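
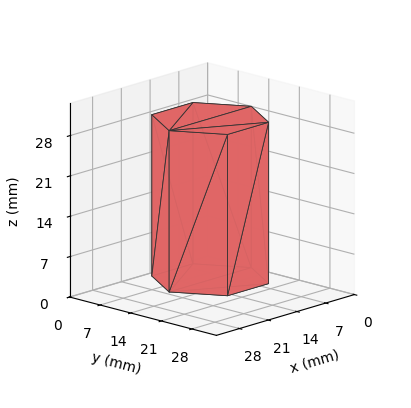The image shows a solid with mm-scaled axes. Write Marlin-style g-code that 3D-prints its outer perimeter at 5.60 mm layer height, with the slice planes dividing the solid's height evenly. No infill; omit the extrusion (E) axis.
Reading the render: the shape is a regular 6-sided prism (a cylinder approximated with 6 flat sides), circumscribed radius ≈ 10 mm, height ≈ 28 mm (dimensions read to the nearest mm from the axis ticks). For the g-code, the solid's height is divided into equal slices at the stated Δz and each level perimeter traced with G1 moves after a G0 lift.

; perimeter-only toolpath
G21 ; units = mm
G90 ; absolute positioning
G28 ; home
; layer 1
G0 Z5.60
G0 X20.00 Y10.00
G1 X15.00 Y18.66
G1 X5.00 Y18.66
G1 X0.00 Y10.00
G1 X5.00 Y1.34
G1 X15.00 Y1.34
G1 X20.00 Y10.00
; layer 2
G0 Z11.20
G0 X20.00 Y10.00
G1 X15.00 Y18.66
G1 X5.00 Y18.66
G1 X0.00 Y10.00
G1 X5.00 Y1.34
G1 X15.00 Y1.34
G1 X20.00 Y10.00
; layer 3
G0 Z16.80
G0 X20.00 Y10.00
G1 X15.00 Y18.66
G1 X5.00 Y18.66
G1 X0.00 Y10.00
G1 X5.00 Y1.34
G1 X15.00 Y1.34
G1 X20.00 Y10.00
; layer 4
G0 Z22.40
G0 X20.00 Y10.00
G1 X15.00 Y18.66
G1 X5.00 Y18.66
G1 X0.00 Y10.00
G1 X5.00 Y1.34
G1 X15.00 Y1.34
G1 X20.00 Y10.00
; layer 5
G0 Z28.00
G0 X20.00 Y10.00
G1 X15.00 Y18.66
G1 X5.00 Y18.66
G1 X0.00 Y10.00
G1 X5.00 Y1.34
G1 X15.00 Y1.34
G1 X20.00 Y10.00
M2 ; end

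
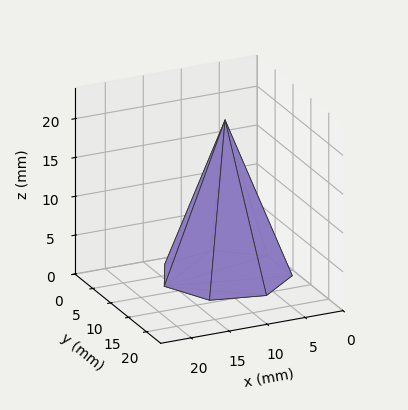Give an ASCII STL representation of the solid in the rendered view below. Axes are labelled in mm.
Reading the render: the shape is a regular 7-sided pyramid, base circumscribed radius ≈ 8 mm, apex at z ≈ 20 mm (dimensions read to the nearest mm from the axis ticks). For the STL, each face is triangulated and given an outward normal.

solid part
  facet normal 0.0000 0.0000 -1.0000
    outer loop
      vertex 6.220 15.799 0.000
      vertex 12.988 14.255 0.000
      vertex 16.000 8.000 0.000
    endloop
  endfacet
  facet normal 0.0000 0.0000 -1.0000
    outer loop
      vertex 0.792 11.471 0.000
      vertex 6.220 15.799 0.000
      vertex 16.000 8.000 0.000
    endloop
  endfacet
  facet normal 0.0000 0.0000 -1.0000
    outer loop
      vertex 0.792 4.529 0.000
      vertex 0.792 11.471 0.000
      vertex 16.000 8.000 0.000
    endloop
  endfacet
  facet normal 0.0000 0.0000 -1.0000
    outer loop
      vertex 6.220 0.201 0.000
      vertex 0.792 4.529 0.000
      vertex 16.000 8.000 0.000
    endloop
  endfacet
  facet normal 0.0000 0.0000 -1.0000
    outer loop
      vertex 12.988 1.745 0.000
      vertex 6.220 0.201 0.000
      vertex 16.000 8.000 0.000
    endloop
  endfacet
  facet normal 0.8476 0.4082 0.3390
    outer loop
      vertex 16.000 8.000 0.000
      vertex 12.988 14.255 0.000
      vertex 8.000 8.000 20.000
    endloop
  endfacet
  facet normal 0.2092 0.9172 0.3390
    outer loop
      vertex 12.988 14.255 0.000
      vertex 6.220 15.799 0.000
      vertex 8.000 8.000 20.000
    endloop
  endfacet
  facet normal -0.5865 0.7356 0.3390
    outer loop
      vertex 6.220 15.799 0.000
      vertex 0.792 11.471 0.000
      vertex 8.000 8.000 20.000
    endloop
  endfacet
  facet normal -0.9408 0.0000 0.3391
    outer loop
      vertex 0.792 11.471 0.000
      vertex 0.792 4.529 0.000
      vertex 8.000 8.000 20.000
    endloop
  endfacet
  facet normal -0.5865 -0.7356 0.3390
    outer loop
      vertex 0.792 4.529 0.000
      vertex 6.220 0.201 0.000
      vertex 8.000 8.000 20.000
    endloop
  endfacet
  facet normal 0.2092 -0.9172 0.3390
    outer loop
      vertex 6.220 0.201 0.000
      vertex 12.988 1.745 0.000
      vertex 8.000 8.000 20.000
    endloop
  endfacet
  facet normal 0.8476 -0.4082 0.3390
    outer loop
      vertex 12.988 1.745 0.000
      vertex 16.000 8.000 0.000
      vertex 8.000 8.000 20.000
    endloop
  endfacet
endsolid part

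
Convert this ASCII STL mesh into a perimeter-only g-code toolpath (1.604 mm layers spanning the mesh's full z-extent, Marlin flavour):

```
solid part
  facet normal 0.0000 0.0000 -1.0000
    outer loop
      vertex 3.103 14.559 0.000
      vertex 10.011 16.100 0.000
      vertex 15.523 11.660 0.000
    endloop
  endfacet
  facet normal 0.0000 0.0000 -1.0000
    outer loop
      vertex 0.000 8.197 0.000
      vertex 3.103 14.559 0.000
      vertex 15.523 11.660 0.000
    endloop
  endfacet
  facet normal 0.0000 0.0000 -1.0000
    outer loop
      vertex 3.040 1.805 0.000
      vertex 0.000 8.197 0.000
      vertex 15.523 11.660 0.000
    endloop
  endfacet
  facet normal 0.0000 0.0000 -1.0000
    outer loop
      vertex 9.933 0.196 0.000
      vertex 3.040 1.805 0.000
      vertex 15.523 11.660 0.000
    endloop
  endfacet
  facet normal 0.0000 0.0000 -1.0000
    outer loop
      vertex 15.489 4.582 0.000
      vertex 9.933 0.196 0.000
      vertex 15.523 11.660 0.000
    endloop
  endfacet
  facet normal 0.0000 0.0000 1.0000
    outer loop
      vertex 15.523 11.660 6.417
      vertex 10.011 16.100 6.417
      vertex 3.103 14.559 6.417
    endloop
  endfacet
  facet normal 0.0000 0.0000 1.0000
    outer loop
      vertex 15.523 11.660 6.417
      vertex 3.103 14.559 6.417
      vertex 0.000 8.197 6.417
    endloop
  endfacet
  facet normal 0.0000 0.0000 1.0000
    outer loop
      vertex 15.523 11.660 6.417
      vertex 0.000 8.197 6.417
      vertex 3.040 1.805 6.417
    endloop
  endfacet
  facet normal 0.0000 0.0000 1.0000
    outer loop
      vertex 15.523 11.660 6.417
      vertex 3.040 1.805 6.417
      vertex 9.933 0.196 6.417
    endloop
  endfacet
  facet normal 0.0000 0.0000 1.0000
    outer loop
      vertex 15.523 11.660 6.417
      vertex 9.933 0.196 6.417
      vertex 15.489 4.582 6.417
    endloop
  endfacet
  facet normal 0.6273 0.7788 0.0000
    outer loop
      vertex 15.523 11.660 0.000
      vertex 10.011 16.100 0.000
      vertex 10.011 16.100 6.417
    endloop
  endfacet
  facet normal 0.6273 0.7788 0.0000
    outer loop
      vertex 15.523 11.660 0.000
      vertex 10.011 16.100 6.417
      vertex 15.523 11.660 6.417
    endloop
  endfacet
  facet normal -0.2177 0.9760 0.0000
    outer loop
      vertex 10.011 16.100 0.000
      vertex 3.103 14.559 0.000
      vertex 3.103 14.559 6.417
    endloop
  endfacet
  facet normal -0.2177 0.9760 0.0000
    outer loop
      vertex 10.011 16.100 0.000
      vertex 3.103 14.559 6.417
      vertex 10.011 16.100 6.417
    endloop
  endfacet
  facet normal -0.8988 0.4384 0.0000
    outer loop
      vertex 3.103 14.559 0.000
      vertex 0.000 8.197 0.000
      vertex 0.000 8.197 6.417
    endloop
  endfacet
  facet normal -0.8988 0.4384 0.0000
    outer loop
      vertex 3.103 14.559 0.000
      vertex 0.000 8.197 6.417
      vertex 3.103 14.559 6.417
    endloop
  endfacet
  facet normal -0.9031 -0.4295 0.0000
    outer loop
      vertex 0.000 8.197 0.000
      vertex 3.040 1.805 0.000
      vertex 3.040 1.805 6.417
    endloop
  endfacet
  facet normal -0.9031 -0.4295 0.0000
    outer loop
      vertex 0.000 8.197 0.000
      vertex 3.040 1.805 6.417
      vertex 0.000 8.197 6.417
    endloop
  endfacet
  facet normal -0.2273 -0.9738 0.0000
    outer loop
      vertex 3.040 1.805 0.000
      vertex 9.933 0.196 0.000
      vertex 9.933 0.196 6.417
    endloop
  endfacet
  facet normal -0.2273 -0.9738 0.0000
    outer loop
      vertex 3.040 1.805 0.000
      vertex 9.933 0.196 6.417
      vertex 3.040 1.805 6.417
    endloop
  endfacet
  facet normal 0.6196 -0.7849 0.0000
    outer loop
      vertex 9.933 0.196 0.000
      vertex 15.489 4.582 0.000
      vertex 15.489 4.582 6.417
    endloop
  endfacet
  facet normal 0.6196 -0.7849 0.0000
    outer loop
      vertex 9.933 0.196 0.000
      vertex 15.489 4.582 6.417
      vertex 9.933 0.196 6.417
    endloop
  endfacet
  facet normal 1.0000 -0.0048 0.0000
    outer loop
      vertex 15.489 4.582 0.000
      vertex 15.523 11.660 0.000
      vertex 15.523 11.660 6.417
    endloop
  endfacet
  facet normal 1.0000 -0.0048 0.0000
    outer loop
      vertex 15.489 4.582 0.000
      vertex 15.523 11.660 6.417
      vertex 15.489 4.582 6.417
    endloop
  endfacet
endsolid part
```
; perimeter-only toolpath
G21 ; units = mm
G90 ; absolute positioning
G28 ; home
; layer 1
G0 Z1.604
G0 X15.523 Y11.660
G1 X10.011 Y16.100
G1 X3.103 Y14.559
G1 X0.000 Y8.197
G1 X3.040 Y1.805
G1 X9.933 Y0.196
G1 X15.489 Y4.582
G1 X15.523 Y11.660
; layer 2
G0 Z3.208
G0 X15.523 Y11.660
G1 X10.011 Y16.100
G1 X3.103 Y14.559
G1 X0.000 Y8.197
G1 X3.040 Y1.805
G1 X9.933 Y0.196
G1 X15.489 Y4.582
G1 X15.523 Y11.660
; layer 3
G0 Z4.813
G0 X15.523 Y11.660
G1 X10.011 Y16.100
G1 X3.103 Y14.559
G1 X0.000 Y8.197
G1 X3.040 Y1.805
G1 X9.933 Y0.196
G1 X15.489 Y4.582
G1 X15.523 Y11.660
; layer 4
G0 Z6.417
G0 X15.523 Y11.660
G1 X10.011 Y16.100
G1 X3.103 Y14.559
G1 X0.000 Y8.197
G1 X3.040 Y1.805
G1 X9.933 Y0.196
G1 X15.489 Y4.582
G1 X15.523 Y11.660
M2 ; end

The solid is a regular 7-sided prism (a cylinder approximated with 7 flat sides), circumscribed radius ≈ 8.16 mm, height ≈ 6.42 mm. Slicing at Δz = 1.604 mm — 4 equal slices spanning the solid's height, so layer i sits at z = i·h/4 — gives 4 non-empty perimeters. Each is a 7-segment closed polygon; G0 lifts to the layer z and rapids to the start vertex, then G1 traces the edges.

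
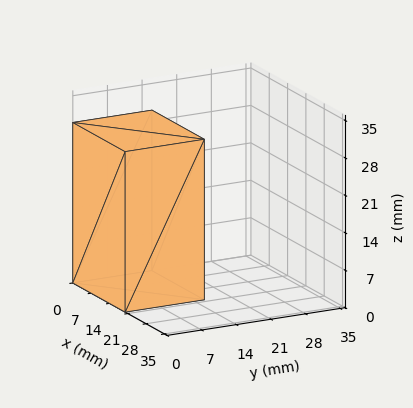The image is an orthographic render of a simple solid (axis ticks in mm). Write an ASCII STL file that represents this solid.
Reading the render: the shape is a rectangular box, roughly 20 × 16 mm footprint and 30 mm tall (dimensions read to the nearest mm from the axis ticks). For the STL, each face is triangulated and given an outward normal.

solid part
  facet normal 0.0000 0.0000 -1.0000
    outer loop
      vertex 20.000 16.000 0.000
      vertex 20.000 0.000 0.000
      vertex 0.000 0.000 0.000
    endloop
  endfacet
  facet normal 0.0000 0.0000 -1.0000
    outer loop
      vertex 0.000 16.000 0.000
      vertex 20.000 16.000 0.000
      vertex 0.000 0.000 0.000
    endloop
  endfacet
  facet normal 0.0000 0.0000 1.0000
    outer loop
      vertex 0.000 0.000 30.000
      vertex 20.000 0.000 30.000
      vertex 20.000 16.000 30.000
    endloop
  endfacet
  facet normal 0.0000 0.0000 1.0000
    outer loop
      vertex 0.000 0.000 30.000
      vertex 20.000 16.000 30.000
      vertex 0.000 16.000 30.000
    endloop
  endfacet
  facet normal 0.0000 -1.0000 0.0000
    outer loop
      vertex 0.000 0.000 0.000
      vertex 20.000 0.000 0.000
      vertex 20.000 0.000 30.000
    endloop
  endfacet
  facet normal 0.0000 -1.0000 0.0000
    outer loop
      vertex 0.000 0.000 0.000
      vertex 20.000 0.000 30.000
      vertex 0.000 0.000 30.000
    endloop
  endfacet
  facet normal 0.0000 1.0000 0.0000
    outer loop
      vertex 20.000 16.000 30.000
      vertex 20.000 16.000 0.000
      vertex 0.000 16.000 0.000
    endloop
  endfacet
  facet normal 0.0000 1.0000 0.0000
    outer loop
      vertex 0.000 16.000 30.000
      vertex 20.000 16.000 30.000
      vertex 0.000 16.000 0.000
    endloop
  endfacet
  facet normal -1.0000 0.0000 0.0000
    outer loop
      vertex 0.000 16.000 30.000
      vertex 0.000 16.000 0.000
      vertex 0.000 0.000 0.000
    endloop
  endfacet
  facet normal -1.0000 0.0000 0.0000
    outer loop
      vertex 0.000 0.000 30.000
      vertex 0.000 16.000 30.000
      vertex 0.000 0.000 0.000
    endloop
  endfacet
  facet normal 1.0000 0.0000 0.0000
    outer loop
      vertex 20.000 0.000 0.000
      vertex 20.000 16.000 0.000
      vertex 20.000 16.000 30.000
    endloop
  endfacet
  facet normal 1.0000 0.0000 0.0000
    outer loop
      vertex 20.000 0.000 0.000
      vertex 20.000 16.000 30.000
      vertex 20.000 0.000 30.000
    endloop
  endfacet
endsolid part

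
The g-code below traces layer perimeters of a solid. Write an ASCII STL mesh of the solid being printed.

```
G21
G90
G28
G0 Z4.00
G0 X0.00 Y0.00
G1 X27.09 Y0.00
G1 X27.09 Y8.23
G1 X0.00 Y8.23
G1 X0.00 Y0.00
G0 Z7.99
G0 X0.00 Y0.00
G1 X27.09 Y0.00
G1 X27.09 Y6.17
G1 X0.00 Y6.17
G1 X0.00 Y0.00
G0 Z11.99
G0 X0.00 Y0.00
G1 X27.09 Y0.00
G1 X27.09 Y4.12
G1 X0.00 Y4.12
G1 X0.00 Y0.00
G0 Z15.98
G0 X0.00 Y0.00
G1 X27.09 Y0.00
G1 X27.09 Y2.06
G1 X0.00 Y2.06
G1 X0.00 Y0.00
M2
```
solid part
  facet normal 0.0000 0.0000 -1.0000
    outer loop
      vertex 27.09 10.29 0.00
      vertex 27.09 0.00 0.00
      vertex 0.00 0.00 0.00
    endloop
  endfacet
  facet normal 0.0000 0.0000 -1.0000
    outer loop
      vertex 0.00 10.29 0.00
      vertex 27.09 10.29 0.00
      vertex 0.00 0.00 0.00
    endloop
  endfacet
  facet normal 0.0000 -1.0000 0.0000
    outer loop
      vertex 0.00 0.00 0.00
      vertex 27.09 0.00 0.00
      vertex 27.09 0.00 19.98
    endloop
  endfacet
  facet normal 0.0000 -1.0000 0.0000
    outer loop
      vertex 0.00 0.00 0.00
      vertex 27.09 0.00 19.98
      vertex 0.00 0.00 19.98
    endloop
  endfacet
  facet normal 0.0000 0.8890 0.4579
    outer loop
      vertex 0.00 0.00 19.98
      vertex 27.09 0.00 19.98
      vertex 27.09 10.29 0.00
    endloop
  endfacet
  facet normal 0.0000 0.8890 0.4579
    outer loop
      vertex 0.00 0.00 19.98
      vertex 27.09 10.29 0.00
      vertex 0.00 10.29 0.00
    endloop
  endfacet
  facet normal -1.0000 0.0000 0.0000
    outer loop
      vertex 0.00 0.00 19.98
      vertex 0.00 10.29 0.00
      vertex 0.00 0.00 0.00
    endloop
  endfacet
  facet normal 1.0000 0.0000 0.0000
    outer loop
      vertex 27.09 0.00 0.00
      vertex 27.09 10.29 0.00
      vertex 27.09 0.00 19.98
    endloop
  endfacet
endsolid part

The G0 Z moves step by Δz≈4.00 mm. The G1 loops shrink linearly with z, so the solid tapers from its base footprint up to z≈20. Closing with a flat bottom cap and the tapered top and triangulating gives 8 facets — a wedge (ramp): 27.1 × 10.3 mm base, rising to 20 mm along the y=0 edge and sloping linearly to z=0 at y=10.3.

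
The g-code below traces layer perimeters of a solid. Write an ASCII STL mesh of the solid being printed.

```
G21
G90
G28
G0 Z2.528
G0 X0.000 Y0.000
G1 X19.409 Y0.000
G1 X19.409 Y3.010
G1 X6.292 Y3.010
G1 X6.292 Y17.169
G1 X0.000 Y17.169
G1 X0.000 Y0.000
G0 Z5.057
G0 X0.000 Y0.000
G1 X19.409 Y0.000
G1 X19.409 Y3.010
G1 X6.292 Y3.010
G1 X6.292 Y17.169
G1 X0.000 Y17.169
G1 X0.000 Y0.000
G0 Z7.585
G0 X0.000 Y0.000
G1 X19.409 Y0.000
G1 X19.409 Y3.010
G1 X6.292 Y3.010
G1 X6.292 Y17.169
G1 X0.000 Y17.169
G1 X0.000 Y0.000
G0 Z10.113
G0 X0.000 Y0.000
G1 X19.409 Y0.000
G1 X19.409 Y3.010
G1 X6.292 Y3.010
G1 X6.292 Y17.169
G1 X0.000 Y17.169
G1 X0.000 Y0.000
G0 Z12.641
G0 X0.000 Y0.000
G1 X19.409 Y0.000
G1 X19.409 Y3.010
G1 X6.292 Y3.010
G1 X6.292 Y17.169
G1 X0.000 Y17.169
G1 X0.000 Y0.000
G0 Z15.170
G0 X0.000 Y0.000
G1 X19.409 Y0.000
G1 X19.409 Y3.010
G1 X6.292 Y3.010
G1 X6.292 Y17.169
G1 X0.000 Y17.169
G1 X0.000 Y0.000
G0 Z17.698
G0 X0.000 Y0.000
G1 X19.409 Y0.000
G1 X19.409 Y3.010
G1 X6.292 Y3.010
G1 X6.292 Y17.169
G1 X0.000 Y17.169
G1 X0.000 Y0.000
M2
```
solid part
  facet normal 0.0000 0.0000 -1.0000
    outer loop
      vertex 19.409 3.010 0.000
      vertex 19.409 0.000 0.000
      vertex 0.000 0.000 0.000
    endloop
  endfacet
  facet normal 0.0000 0.0000 -1.0000
    outer loop
      vertex 6.292 3.010 0.000
      vertex 19.409 3.010 0.000
      vertex 0.000 0.000 0.000
    endloop
  endfacet
  facet normal 0.0000 0.0000 -1.0000
    outer loop
      vertex 6.292 17.169 0.000
      vertex 6.292 3.010 0.000
      vertex 0.000 0.000 0.000
    endloop
  endfacet
  facet normal 0.0000 0.0000 -1.0000
    outer loop
      vertex 0.000 17.169 0.000
      vertex 6.292 17.169 0.000
      vertex 0.000 0.000 0.000
    endloop
  endfacet
  facet normal 0.0000 0.0000 1.0000
    outer loop
      vertex 0.000 0.000 17.698
      vertex 19.409 0.000 17.698
      vertex 19.409 3.010 17.698
    endloop
  endfacet
  facet normal 0.0000 0.0000 1.0000
    outer loop
      vertex 0.000 0.000 17.698
      vertex 19.409 3.010 17.698
      vertex 6.292 3.010 17.698
    endloop
  endfacet
  facet normal 0.0000 0.0000 1.0000
    outer loop
      vertex 0.000 0.000 17.698
      vertex 6.292 3.010 17.698
      vertex 6.292 17.169 17.698
    endloop
  endfacet
  facet normal 0.0000 0.0000 1.0000
    outer loop
      vertex 0.000 0.000 17.698
      vertex 6.292 17.169 17.698
      vertex 0.000 17.169 17.698
    endloop
  endfacet
  facet normal 0.0000 -1.0000 0.0000
    outer loop
      vertex 0.000 0.000 0.000
      vertex 19.409 0.000 0.000
      vertex 19.409 0.000 17.698
    endloop
  endfacet
  facet normal 0.0000 -1.0000 0.0000
    outer loop
      vertex 0.000 0.000 0.000
      vertex 19.409 0.000 17.698
      vertex 0.000 0.000 17.698
    endloop
  endfacet
  facet normal 1.0000 0.0000 0.0000
    outer loop
      vertex 19.409 0.000 0.000
      vertex 19.409 3.010 0.000
      vertex 19.409 3.010 17.698
    endloop
  endfacet
  facet normal 1.0000 0.0000 0.0000
    outer loop
      vertex 19.409 0.000 0.000
      vertex 19.409 3.010 17.698
      vertex 19.409 0.000 17.698
    endloop
  endfacet
  facet normal 0.0000 1.0000 0.0000
    outer loop
      vertex 19.409 3.010 0.000
      vertex 6.292 3.010 0.000
      vertex 6.292 3.010 17.698
    endloop
  endfacet
  facet normal 0.0000 1.0000 0.0000
    outer loop
      vertex 19.409 3.010 0.000
      vertex 6.292 3.010 17.698
      vertex 19.409 3.010 17.698
    endloop
  endfacet
  facet normal 1.0000 0.0000 0.0000
    outer loop
      vertex 6.292 3.010 0.000
      vertex 6.292 17.169 0.000
      vertex 6.292 17.169 17.698
    endloop
  endfacet
  facet normal 1.0000 0.0000 0.0000
    outer loop
      vertex 6.292 3.010 0.000
      vertex 6.292 17.169 17.698
      vertex 6.292 3.010 17.698
    endloop
  endfacet
  facet normal 0.0000 1.0000 0.0000
    outer loop
      vertex 6.292 17.169 0.000
      vertex 0.000 17.169 0.000
      vertex 0.000 17.169 17.698
    endloop
  endfacet
  facet normal 0.0000 1.0000 0.0000
    outer loop
      vertex 6.292 17.169 0.000
      vertex 0.000 17.169 17.698
      vertex 6.292 17.169 17.698
    endloop
  endfacet
  facet normal -1.0000 0.0000 0.0000
    outer loop
      vertex 0.000 17.169 0.000
      vertex 0.000 0.000 0.000
      vertex 0.000 0.000 17.698
    endloop
  endfacet
  facet normal -1.0000 0.0000 0.0000
    outer loop
      vertex 0.000 17.169 0.000
      vertex 0.000 0.000 17.698
      vertex 0.000 17.169 17.698
    endloop
  endfacet
endsolid part

The G0 Z moves step by Δz≈2.528 mm. Every layer's G1 loop is the same polygon, so the solid is a straight extrusion of it from z=0 to z≈17.7. Closing with flat bottom and top caps and triangulating gives 20 facets — an L-shaped prism: outer 19.4 × 17.2 mm, arm thicknesses ≈ 3.01 mm (horizontal) and 6.29 mm (vertical), extruded 17.7 mm in z.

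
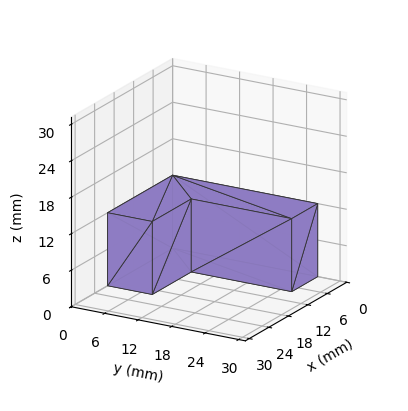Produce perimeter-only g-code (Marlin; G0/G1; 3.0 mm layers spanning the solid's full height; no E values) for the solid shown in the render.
Reading the render: the shape is an L-shaped prism: outer 20 × 26 mm, arm thicknesses ≈ 8 mm (horizontal) and 8 mm (vertical), extruded 12 mm in z (dimensions read to the nearest mm from the axis ticks). For the g-code, the solid's height is divided into equal slices at the stated Δz and each level perimeter traced with G1 moves after a G0 lift.

; perimeter-only toolpath
G21 ; units = mm
G90 ; absolute positioning
G28 ; home
; layer 1
G0 Z3.0
G0 X0.0 Y0.0
G1 X20.0 Y0.0
G1 X20.0 Y8.0
G1 X8.0 Y8.0
G1 X8.0 Y26.0
G1 X0.0 Y26.0
G1 X0.0 Y0.0
; layer 2
G0 Z6.0
G0 X0.0 Y0.0
G1 X20.0 Y0.0
G1 X20.0 Y8.0
G1 X8.0 Y8.0
G1 X8.0 Y26.0
G1 X0.0 Y26.0
G1 X0.0 Y0.0
; layer 3
G0 Z9.0
G0 X0.0 Y0.0
G1 X20.0 Y0.0
G1 X20.0 Y8.0
G1 X8.0 Y8.0
G1 X8.0 Y26.0
G1 X0.0 Y26.0
G1 X0.0 Y0.0
; layer 4
G0 Z12.0
G0 X0.0 Y0.0
G1 X20.0 Y0.0
G1 X20.0 Y8.0
G1 X8.0 Y8.0
G1 X8.0 Y26.0
G1 X0.0 Y26.0
G1 X0.0 Y0.0
M2 ; end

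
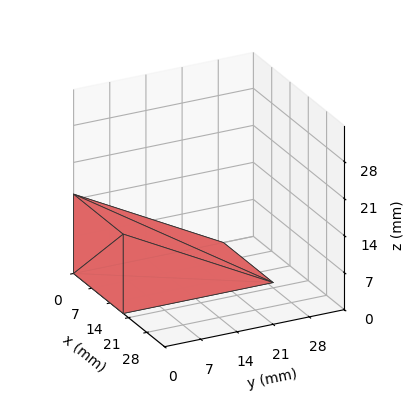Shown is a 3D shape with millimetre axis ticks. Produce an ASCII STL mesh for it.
Reading the render: the shape is a wedge (ramp): 19 × 29 mm base, rising to 15 mm along the y=0 edge and sloping linearly to z=0 at y=29 (dimensions read to the nearest mm from the axis ticks). For the STL, each face is triangulated and given an outward normal.

solid part
  facet normal 0.0000 0.0000 -1.0000
    outer loop
      vertex 19.0 29.0 0.0
      vertex 19.0 0.0 0.0
      vertex 0.0 0.0 0.0
    endloop
  endfacet
  facet normal 0.0000 0.0000 -1.0000
    outer loop
      vertex 0.0 29.0 0.0
      vertex 19.0 29.0 0.0
      vertex 0.0 0.0 0.0
    endloop
  endfacet
  facet normal 0.0000 -1.0000 0.0000
    outer loop
      vertex 0.0 0.0 0.0
      vertex 19.0 0.0 0.0
      vertex 19.0 0.0 15.0
    endloop
  endfacet
  facet normal 0.0000 -1.0000 0.0000
    outer loop
      vertex 0.0 0.0 0.0
      vertex 19.0 0.0 15.0
      vertex 0.0 0.0 15.0
    endloop
  endfacet
  facet normal 0.0000 0.4594 0.8882
    outer loop
      vertex 0.0 0.0 15.0
      vertex 19.0 0.0 15.0
      vertex 19.0 29.0 0.0
    endloop
  endfacet
  facet normal 0.0000 0.4594 0.8882
    outer loop
      vertex 0.0 0.0 15.0
      vertex 19.0 29.0 0.0
      vertex 0.0 29.0 0.0
    endloop
  endfacet
  facet normal -1.0000 0.0000 0.0000
    outer loop
      vertex 0.0 0.0 15.0
      vertex 0.0 29.0 0.0
      vertex 0.0 0.0 0.0
    endloop
  endfacet
  facet normal 1.0000 0.0000 0.0000
    outer loop
      vertex 19.0 0.0 0.0
      vertex 19.0 29.0 0.0
      vertex 19.0 0.0 15.0
    endloop
  endfacet
endsolid part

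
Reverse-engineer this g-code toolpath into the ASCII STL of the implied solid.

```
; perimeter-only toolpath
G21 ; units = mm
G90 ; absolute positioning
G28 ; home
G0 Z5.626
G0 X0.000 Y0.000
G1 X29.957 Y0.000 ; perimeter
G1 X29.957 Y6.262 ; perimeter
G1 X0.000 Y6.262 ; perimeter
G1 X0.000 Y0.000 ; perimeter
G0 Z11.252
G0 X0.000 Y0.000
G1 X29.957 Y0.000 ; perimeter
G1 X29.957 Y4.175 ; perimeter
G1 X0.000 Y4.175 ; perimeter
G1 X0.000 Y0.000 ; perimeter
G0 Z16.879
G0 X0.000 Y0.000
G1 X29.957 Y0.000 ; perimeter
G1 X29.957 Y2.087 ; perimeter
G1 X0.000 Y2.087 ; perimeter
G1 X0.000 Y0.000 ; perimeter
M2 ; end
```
solid part
  facet normal 0.0000 0.0000 -1.0000
    outer loop
      vertex 29.957 8.349 0.000
      vertex 29.957 0.000 0.000
      vertex 0.000 0.000 0.000
    endloop
  endfacet
  facet normal 0.0000 0.0000 -1.0000
    outer loop
      vertex 0.000 8.349 0.000
      vertex 29.957 8.349 0.000
      vertex 0.000 0.000 0.000
    endloop
  endfacet
  facet normal 0.0000 -1.0000 0.0000
    outer loop
      vertex 0.000 0.000 0.000
      vertex 29.957 0.000 0.000
      vertex 29.957 0.000 22.505
    endloop
  endfacet
  facet normal 0.0000 -1.0000 0.0000
    outer loop
      vertex 0.000 0.000 0.000
      vertex 29.957 0.000 22.505
      vertex 0.000 0.000 22.505
    endloop
  endfacet
  facet normal 0.0000 0.9376 0.3478
    outer loop
      vertex 0.000 0.000 22.505
      vertex 29.957 0.000 22.505
      vertex 29.957 8.349 0.000
    endloop
  endfacet
  facet normal 0.0000 0.9376 0.3478
    outer loop
      vertex 0.000 0.000 22.505
      vertex 29.957 8.349 0.000
      vertex 0.000 8.349 0.000
    endloop
  endfacet
  facet normal -1.0000 0.0000 0.0000
    outer loop
      vertex 0.000 0.000 22.505
      vertex 0.000 8.349 0.000
      vertex 0.000 0.000 0.000
    endloop
  endfacet
  facet normal 1.0000 0.0000 0.0000
    outer loop
      vertex 29.957 0.000 0.000
      vertex 29.957 8.349 0.000
      vertex 29.957 0.000 22.505
    endloop
  endfacet
endsolid part

The G0 Z moves step by Δz≈5.626 mm. The G1 loops shrink linearly with z, so the solid tapers from its base footprint up to z≈22.5. Closing with a flat bottom cap and the tapered top and triangulating gives 8 facets — a wedge (ramp): 30 × 8.35 mm base, rising to 22.5 mm along the y=0 edge and sloping linearly to z=0 at y=8.35.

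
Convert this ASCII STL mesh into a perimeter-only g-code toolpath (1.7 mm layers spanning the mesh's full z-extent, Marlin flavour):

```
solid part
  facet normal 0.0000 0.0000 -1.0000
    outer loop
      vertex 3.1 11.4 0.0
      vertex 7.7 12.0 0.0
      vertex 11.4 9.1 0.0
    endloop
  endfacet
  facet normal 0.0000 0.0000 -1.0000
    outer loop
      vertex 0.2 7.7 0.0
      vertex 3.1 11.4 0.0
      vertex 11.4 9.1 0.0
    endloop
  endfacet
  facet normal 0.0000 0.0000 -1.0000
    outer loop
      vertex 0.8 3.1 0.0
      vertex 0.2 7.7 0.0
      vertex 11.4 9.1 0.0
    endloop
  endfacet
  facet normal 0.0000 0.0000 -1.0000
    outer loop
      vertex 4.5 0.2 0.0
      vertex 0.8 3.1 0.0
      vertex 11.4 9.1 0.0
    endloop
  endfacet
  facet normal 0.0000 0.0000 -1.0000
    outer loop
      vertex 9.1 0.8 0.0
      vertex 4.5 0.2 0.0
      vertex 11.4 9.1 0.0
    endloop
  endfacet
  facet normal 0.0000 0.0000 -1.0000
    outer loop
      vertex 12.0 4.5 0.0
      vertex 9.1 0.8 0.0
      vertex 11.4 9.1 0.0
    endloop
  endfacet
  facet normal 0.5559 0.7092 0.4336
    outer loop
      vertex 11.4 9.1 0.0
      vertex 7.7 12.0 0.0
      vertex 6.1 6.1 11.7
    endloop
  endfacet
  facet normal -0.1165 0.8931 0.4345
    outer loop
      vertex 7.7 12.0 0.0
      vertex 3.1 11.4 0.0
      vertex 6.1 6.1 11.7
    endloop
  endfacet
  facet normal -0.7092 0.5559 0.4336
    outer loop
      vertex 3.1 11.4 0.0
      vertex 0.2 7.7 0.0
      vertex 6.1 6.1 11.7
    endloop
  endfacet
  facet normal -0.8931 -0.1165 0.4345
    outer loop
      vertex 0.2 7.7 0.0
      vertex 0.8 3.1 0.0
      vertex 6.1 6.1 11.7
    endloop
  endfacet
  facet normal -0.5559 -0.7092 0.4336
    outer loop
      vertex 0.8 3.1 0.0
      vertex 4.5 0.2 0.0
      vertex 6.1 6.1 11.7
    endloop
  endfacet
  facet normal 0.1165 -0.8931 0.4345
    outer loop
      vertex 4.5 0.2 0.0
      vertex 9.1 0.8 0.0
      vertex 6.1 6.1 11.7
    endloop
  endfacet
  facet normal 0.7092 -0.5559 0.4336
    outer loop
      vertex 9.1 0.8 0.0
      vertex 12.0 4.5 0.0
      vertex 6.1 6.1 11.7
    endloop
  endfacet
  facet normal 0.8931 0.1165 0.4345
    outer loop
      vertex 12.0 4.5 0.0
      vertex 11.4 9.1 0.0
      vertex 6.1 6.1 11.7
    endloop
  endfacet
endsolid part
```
; perimeter-only toolpath
G21 ; units = mm
G90 ; absolute positioning
G28 ; home
; layer 1
G0 Z1.7
G0 X10.6 Y8.7
G1 X7.5 Y11.2
G1 X3.5 Y10.6
G1 X1.0 Y7.5
G1 X1.6 Y3.5
G1 X4.7 Y1.0
G1 X8.7 Y1.6
G1 X11.2 Y4.7
G1 X10.6 Y8.7
; layer 2
G0 Z3.3
G0 X9.9 Y8.2
G1 X7.2 Y10.3
G1 X4.0 Y9.9
G1 X1.9 Y7.2
G1 X2.3 Y4.0
G1 X5.0 Y1.9
G1 X8.2 Y2.3
G1 X10.3 Y5.0
G1 X9.9 Y8.2
; layer 3
G0 Z5.0
G0 X9.1 Y7.8
G1 X7.0 Y9.5
G1 X4.4 Y9.1
G1 X2.7 Y7.0
G1 X3.1 Y4.4
G1 X5.2 Y2.7
G1 X7.8 Y3.1
G1 X9.5 Y5.2
G1 X9.1 Y7.8
; layer 4
G0 Z6.7
G0 X8.4 Y7.4
G1 X6.8 Y8.6
G1 X4.8 Y8.4
G1 X3.6 Y6.8
G1 X3.8 Y4.8
G1 X5.4 Y3.6
G1 X7.4 Y3.8
G1 X8.6 Y5.4
G1 X8.4 Y7.4
; layer 5
G0 Z8.4
G0 X7.6 Y7.0
G1 X6.6 Y7.8
G1 X5.2 Y7.6
G1 X4.4 Y6.6
G1 X4.6 Y5.2
G1 X5.6 Y4.4
G1 X7.0 Y4.6
G1 X7.8 Y5.6
G1 X7.6 Y7.0
; layer 6
G0 Z10.0
G0 X6.9 Y6.5
G1 X6.3 Y6.9
G1 X5.7 Y6.9
G1 X5.3 Y6.3
G1 X5.3 Y5.7
G1 X5.9 Y5.3
G1 X6.5 Y5.3
G1 X6.9 Y5.9
G1 X6.9 Y6.5
M2 ; end

The solid is a regular 8-sided pyramid, base circumscribed radius ≈ 6.1 mm, apex at z ≈ 11.7 mm. Slicing at Δz = 1.7 mm — 7 equal slices spanning the solid's height, so layer i sits at z = i·h/7 — gives 6 non-empty perimeters. Each is a 8-segment closed polygon; G0 lifts to the layer z and rapids to the start vertex, then G1 traces the edges. The cross-section shrinks linearly with z (the slice at the apex is degenerate and omitted).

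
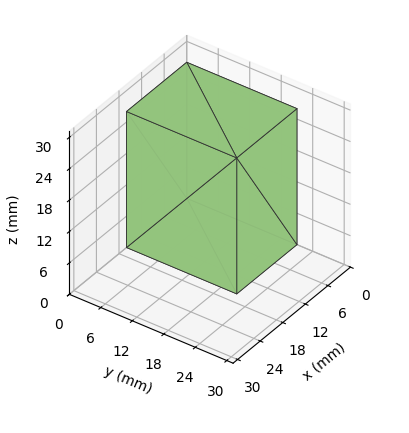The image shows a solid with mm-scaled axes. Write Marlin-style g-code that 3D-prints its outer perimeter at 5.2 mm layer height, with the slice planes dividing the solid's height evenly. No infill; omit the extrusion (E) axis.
Reading the render: the shape is a rectangular box, roughly 16 × 21 mm footprint and 26 mm tall (dimensions read to the nearest mm from the axis ticks). For the g-code, the solid's height is divided into equal slices at the stated Δz and each level perimeter traced with G1 moves after a G0 lift.

; perimeter-only toolpath
G21 ; units = mm
G90 ; absolute positioning
G28 ; home
; layer 1
G0 Z5.2
G0 X0.0 Y0.0
G1 X16.0 Y0.0
G1 X16.0 Y21.0
G1 X0.0 Y21.0
G1 X0.0 Y0.0
; layer 2
G0 Z10.4
G0 X0.0 Y0.0
G1 X16.0 Y0.0
G1 X16.0 Y21.0
G1 X0.0 Y21.0
G1 X0.0 Y0.0
; layer 3
G0 Z15.6
G0 X0.0 Y0.0
G1 X16.0 Y0.0
G1 X16.0 Y21.0
G1 X0.0 Y21.0
G1 X0.0 Y0.0
; layer 4
G0 Z20.8
G0 X0.0 Y0.0
G1 X16.0 Y0.0
G1 X16.0 Y21.0
G1 X0.0 Y21.0
G1 X0.0 Y0.0
; layer 5
G0 Z26.0
G0 X0.0 Y0.0
G1 X16.0 Y0.0
G1 X16.0 Y21.0
G1 X0.0 Y21.0
G1 X0.0 Y0.0
M2 ; end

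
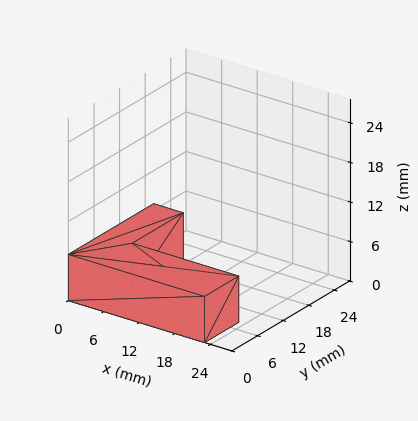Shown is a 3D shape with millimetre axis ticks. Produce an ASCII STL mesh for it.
Reading the render: the shape is an L-shaped prism: outer 23 × 20 mm, arm thicknesses ≈ 8 mm (horizontal) and 5 mm (vertical), extruded 7 mm in z (dimensions read to the nearest mm from the axis ticks). For the STL, each face is triangulated and given an outward normal.

solid part
  facet normal 0.0000 0.0000 -1.0000
    outer loop
      vertex 23.000 8.000 0.000
      vertex 23.000 0.000 0.000
      vertex 0.000 0.000 0.000
    endloop
  endfacet
  facet normal 0.0000 0.0000 -1.0000
    outer loop
      vertex 5.000 8.000 0.000
      vertex 23.000 8.000 0.000
      vertex 0.000 0.000 0.000
    endloop
  endfacet
  facet normal 0.0000 0.0000 -1.0000
    outer loop
      vertex 5.000 20.000 0.000
      vertex 5.000 8.000 0.000
      vertex 0.000 0.000 0.000
    endloop
  endfacet
  facet normal 0.0000 0.0000 -1.0000
    outer loop
      vertex 0.000 20.000 0.000
      vertex 5.000 20.000 0.000
      vertex 0.000 0.000 0.000
    endloop
  endfacet
  facet normal 0.0000 0.0000 1.0000
    outer loop
      vertex 0.000 0.000 7.000
      vertex 23.000 0.000 7.000
      vertex 23.000 8.000 7.000
    endloop
  endfacet
  facet normal 0.0000 0.0000 1.0000
    outer loop
      vertex 0.000 0.000 7.000
      vertex 23.000 8.000 7.000
      vertex 5.000 8.000 7.000
    endloop
  endfacet
  facet normal 0.0000 0.0000 1.0000
    outer loop
      vertex 0.000 0.000 7.000
      vertex 5.000 8.000 7.000
      vertex 5.000 20.000 7.000
    endloop
  endfacet
  facet normal 0.0000 0.0000 1.0000
    outer loop
      vertex 0.000 0.000 7.000
      vertex 5.000 20.000 7.000
      vertex 0.000 20.000 7.000
    endloop
  endfacet
  facet normal 0.0000 -1.0000 0.0000
    outer loop
      vertex 0.000 0.000 0.000
      vertex 23.000 0.000 0.000
      vertex 23.000 0.000 7.000
    endloop
  endfacet
  facet normal 0.0000 -1.0000 0.0000
    outer loop
      vertex 0.000 0.000 0.000
      vertex 23.000 0.000 7.000
      vertex 0.000 0.000 7.000
    endloop
  endfacet
  facet normal 1.0000 0.0000 0.0000
    outer loop
      vertex 23.000 0.000 0.000
      vertex 23.000 8.000 0.000
      vertex 23.000 8.000 7.000
    endloop
  endfacet
  facet normal 1.0000 0.0000 0.0000
    outer loop
      vertex 23.000 0.000 0.000
      vertex 23.000 8.000 7.000
      vertex 23.000 0.000 7.000
    endloop
  endfacet
  facet normal 0.0000 1.0000 0.0000
    outer loop
      vertex 23.000 8.000 0.000
      vertex 5.000 8.000 0.000
      vertex 5.000 8.000 7.000
    endloop
  endfacet
  facet normal 0.0000 1.0000 0.0000
    outer loop
      vertex 23.000 8.000 0.000
      vertex 5.000 8.000 7.000
      vertex 23.000 8.000 7.000
    endloop
  endfacet
  facet normal 1.0000 0.0000 0.0000
    outer loop
      vertex 5.000 8.000 0.000
      vertex 5.000 20.000 0.000
      vertex 5.000 20.000 7.000
    endloop
  endfacet
  facet normal 1.0000 0.0000 0.0000
    outer loop
      vertex 5.000 8.000 0.000
      vertex 5.000 20.000 7.000
      vertex 5.000 8.000 7.000
    endloop
  endfacet
  facet normal 0.0000 1.0000 0.0000
    outer loop
      vertex 5.000 20.000 0.000
      vertex 0.000 20.000 0.000
      vertex 0.000 20.000 7.000
    endloop
  endfacet
  facet normal 0.0000 1.0000 0.0000
    outer loop
      vertex 5.000 20.000 0.000
      vertex 0.000 20.000 7.000
      vertex 5.000 20.000 7.000
    endloop
  endfacet
  facet normal -1.0000 0.0000 0.0000
    outer loop
      vertex 0.000 20.000 0.000
      vertex 0.000 0.000 0.000
      vertex 0.000 0.000 7.000
    endloop
  endfacet
  facet normal -1.0000 0.0000 0.0000
    outer loop
      vertex 0.000 20.000 0.000
      vertex 0.000 0.000 7.000
      vertex 0.000 20.000 7.000
    endloop
  endfacet
endsolid part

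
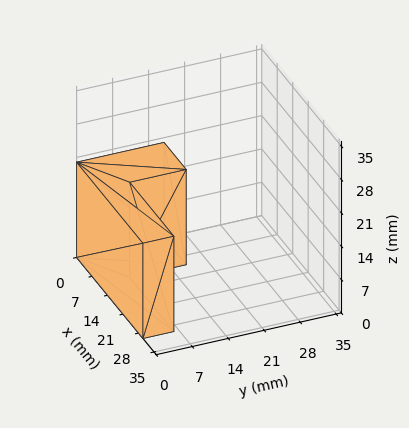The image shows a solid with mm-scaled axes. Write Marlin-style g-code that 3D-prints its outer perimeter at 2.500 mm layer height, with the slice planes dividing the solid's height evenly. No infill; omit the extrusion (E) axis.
Reading the render: the shape is an L-shaped prism: outer 30 × 17 mm, arm thicknesses ≈ 6 mm (horizontal) and 10 mm (vertical), extruded 20 mm in z (dimensions read to the nearest mm from the axis ticks). For the g-code, the solid's height is divided into equal slices at the stated Δz and each level perimeter traced with G1 moves after a G0 lift.

; perimeter-only toolpath
G21 ; units = mm
G90 ; absolute positioning
G28 ; home
; layer 1
G0 Z2.500
G0 X0.000 Y0.000
G1 X30.000 Y0.000
G1 X30.000 Y6.000
G1 X10.000 Y6.000
G1 X10.000 Y17.000
G1 X0.000 Y17.000
G1 X0.000 Y0.000
; layer 2
G0 Z5.000
G0 X0.000 Y0.000
G1 X30.000 Y0.000
G1 X30.000 Y6.000
G1 X10.000 Y6.000
G1 X10.000 Y17.000
G1 X0.000 Y17.000
G1 X0.000 Y0.000
; layer 3
G0 Z7.500
G0 X0.000 Y0.000
G1 X30.000 Y0.000
G1 X30.000 Y6.000
G1 X10.000 Y6.000
G1 X10.000 Y17.000
G1 X0.000 Y17.000
G1 X0.000 Y0.000
; layer 4
G0 Z10.000
G0 X0.000 Y0.000
G1 X30.000 Y0.000
G1 X30.000 Y6.000
G1 X10.000 Y6.000
G1 X10.000 Y17.000
G1 X0.000 Y17.000
G1 X0.000 Y0.000
; layer 5
G0 Z12.500
G0 X0.000 Y0.000
G1 X30.000 Y0.000
G1 X30.000 Y6.000
G1 X10.000 Y6.000
G1 X10.000 Y17.000
G1 X0.000 Y17.000
G1 X0.000 Y0.000
; layer 6
G0 Z15.000
G0 X0.000 Y0.000
G1 X30.000 Y0.000
G1 X30.000 Y6.000
G1 X10.000 Y6.000
G1 X10.000 Y17.000
G1 X0.000 Y17.000
G1 X0.000 Y0.000
; layer 7
G0 Z17.500
G0 X0.000 Y0.000
G1 X30.000 Y0.000
G1 X30.000 Y6.000
G1 X10.000 Y6.000
G1 X10.000 Y17.000
G1 X0.000 Y17.000
G1 X0.000 Y0.000
; layer 8
G0 Z20.000
G0 X0.000 Y0.000
G1 X30.000 Y0.000
G1 X30.000 Y6.000
G1 X10.000 Y6.000
G1 X10.000 Y17.000
G1 X0.000 Y17.000
G1 X0.000 Y0.000
M2 ; end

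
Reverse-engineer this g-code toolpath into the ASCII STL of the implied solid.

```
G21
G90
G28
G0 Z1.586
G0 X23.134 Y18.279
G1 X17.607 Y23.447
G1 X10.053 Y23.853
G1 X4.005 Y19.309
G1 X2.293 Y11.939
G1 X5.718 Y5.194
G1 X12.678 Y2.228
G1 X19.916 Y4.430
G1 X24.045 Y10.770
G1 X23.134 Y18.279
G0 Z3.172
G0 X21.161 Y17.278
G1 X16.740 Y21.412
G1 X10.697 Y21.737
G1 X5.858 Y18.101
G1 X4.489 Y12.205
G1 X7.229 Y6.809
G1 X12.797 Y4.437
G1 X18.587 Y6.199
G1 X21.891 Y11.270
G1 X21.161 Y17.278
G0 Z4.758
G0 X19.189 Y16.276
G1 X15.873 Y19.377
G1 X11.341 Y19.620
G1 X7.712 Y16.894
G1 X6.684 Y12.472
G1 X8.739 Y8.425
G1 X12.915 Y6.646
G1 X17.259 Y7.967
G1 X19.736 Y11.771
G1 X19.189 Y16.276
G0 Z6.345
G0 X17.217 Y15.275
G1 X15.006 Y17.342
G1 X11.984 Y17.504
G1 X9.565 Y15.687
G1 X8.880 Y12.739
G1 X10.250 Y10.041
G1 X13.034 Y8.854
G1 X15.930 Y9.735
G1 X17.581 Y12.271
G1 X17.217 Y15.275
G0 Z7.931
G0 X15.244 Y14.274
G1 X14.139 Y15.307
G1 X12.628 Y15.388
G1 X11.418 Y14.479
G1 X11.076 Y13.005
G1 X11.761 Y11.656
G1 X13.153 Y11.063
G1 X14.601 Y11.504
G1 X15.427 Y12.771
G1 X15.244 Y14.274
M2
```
solid part
  facet normal 0.0000 0.0000 -1.0000
    outer loop
      vertex 9.409 25.969 0.000
      vertex 18.474 25.482 0.000
      vertex 25.106 19.281 0.000
    endloop
  endfacet
  facet normal 0.0000 0.0000 -1.0000
    outer loop
      vertex 2.151 20.516 0.000
      vertex 9.409 25.969 0.000
      vertex 25.106 19.281 0.000
    endloop
  endfacet
  facet normal 0.0000 0.0000 -1.0000
    outer loop
      vertex 0.097 11.672 0.000
      vertex 2.151 20.516 0.000
      vertex 25.106 19.281 0.000
    endloop
  endfacet
  facet normal 0.0000 0.0000 -1.0000
    outer loop
      vertex 4.207 3.578 0.000
      vertex 0.097 11.672 0.000
      vertex 25.106 19.281 0.000
    endloop
  endfacet
  facet normal 0.0000 0.0000 -1.0000
    outer loop
      vertex 12.559 0.019 0.000
      vertex 4.207 3.578 0.000
      vertex 25.106 19.281 0.000
    endloop
  endfacet
  facet normal 0.0000 0.0000 -1.0000
    outer loop
      vertex 21.245 2.662 0.000
      vertex 12.559 0.019 0.000
      vertex 25.106 19.281 0.000
    endloop
  endfacet
  facet normal 0.0000 0.0000 -1.0000
    outer loop
      vertex 26.200 10.269 0.000
      vertex 21.245 2.662 0.000
      vertex 25.106 19.281 0.000
    endloop
  endfacet
  facet normal 0.4143 0.4431 0.7950
    outer loop
      vertex 25.106 19.281 0.000
      vertex 18.474 25.482 0.000
      vertex 13.272 13.272 9.517
    endloop
  endfacet
  facet normal 0.0325 0.6058 0.7950
    outer loop
      vertex 18.474 25.482 0.000
      vertex 9.409 25.969 0.000
      vertex 13.272 13.272 9.517
    endloop
  endfacet
  facet normal -0.3644 0.4850 0.7950
    outer loop
      vertex 9.409 25.969 0.000
      vertex 2.151 20.516 0.000
      vertex 13.272 13.272 9.517
    endloop
  endfacet
  facet normal -0.5909 0.1372 0.7950
    outer loop
      vertex 2.151 20.516 0.000
      vertex 0.097 11.672 0.000
      vertex 13.272 13.272 9.517
    endloop
  endfacet
  facet normal -0.5409 -0.2747 0.7950
    outer loop
      vertex 0.097 11.672 0.000
      vertex 4.207 3.578 0.000
      vertex 13.272 13.272 9.517
    endloop
  endfacet
  facet normal -0.2378 -0.5581 0.7950
    outer loop
      vertex 4.207 3.578 0.000
      vertex 12.559 0.019 0.000
      vertex 13.272 13.272 9.517
    endloop
  endfacet
  facet normal 0.1766 -0.5804 0.7950
    outer loop
      vertex 12.559 0.019 0.000
      vertex 21.245 2.662 0.000
      vertex 13.272 13.272 9.517
    endloop
  endfacet
  facet normal 0.5083 -0.3311 0.7950
    outer loop
      vertex 21.245 2.662 0.000
      vertex 26.200 10.269 0.000
      vertex 13.272 13.272 9.517
    endloop
  endfacet
  facet normal 0.6022 0.0731 0.7950
    outer loop
      vertex 26.200 10.269 0.000
      vertex 25.106 19.281 0.000
      vertex 13.272 13.272 9.517
    endloop
  endfacet
endsolid part

The G0 Z moves step by Δz≈1.586 mm. The G1 loops shrink linearly with z, so the solid tapers from its base footprint up to z≈9.52. Closing with a flat bottom cap and the tapered top and triangulating gives 16 facets — a regular 9-sided pyramid, base circumscribed radius ≈ 13.3 mm, apex at z ≈ 9.52 mm.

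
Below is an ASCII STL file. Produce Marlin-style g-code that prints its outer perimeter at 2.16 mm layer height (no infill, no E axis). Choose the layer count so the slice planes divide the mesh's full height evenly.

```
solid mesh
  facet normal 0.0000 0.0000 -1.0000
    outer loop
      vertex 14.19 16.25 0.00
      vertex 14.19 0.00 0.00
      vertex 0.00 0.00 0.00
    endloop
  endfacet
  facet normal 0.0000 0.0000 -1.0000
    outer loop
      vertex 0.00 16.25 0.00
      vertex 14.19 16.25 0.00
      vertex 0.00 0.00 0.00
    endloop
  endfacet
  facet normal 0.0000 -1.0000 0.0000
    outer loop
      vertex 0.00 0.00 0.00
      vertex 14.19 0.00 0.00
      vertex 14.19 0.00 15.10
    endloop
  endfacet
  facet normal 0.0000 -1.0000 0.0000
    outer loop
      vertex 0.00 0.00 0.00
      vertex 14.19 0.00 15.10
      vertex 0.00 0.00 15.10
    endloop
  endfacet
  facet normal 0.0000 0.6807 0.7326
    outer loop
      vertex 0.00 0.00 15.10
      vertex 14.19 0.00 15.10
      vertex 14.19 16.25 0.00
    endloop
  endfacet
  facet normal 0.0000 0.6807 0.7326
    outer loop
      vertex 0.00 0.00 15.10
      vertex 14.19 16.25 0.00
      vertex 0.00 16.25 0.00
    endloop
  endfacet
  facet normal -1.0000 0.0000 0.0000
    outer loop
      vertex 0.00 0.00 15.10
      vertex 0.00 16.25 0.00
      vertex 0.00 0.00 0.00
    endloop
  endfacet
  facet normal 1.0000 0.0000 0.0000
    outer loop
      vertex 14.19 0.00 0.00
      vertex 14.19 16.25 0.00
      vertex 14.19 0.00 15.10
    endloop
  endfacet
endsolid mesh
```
; perimeter-only toolpath
G21 ; units = mm
G90 ; absolute positioning
G28 ; home
; layer 1
G0 Z2.16
G0 X0.00 Y0.00
G1 X14.19 Y0.00
G1 X14.19 Y13.93
G1 X0.00 Y13.93
G1 X0.00 Y0.00
; layer 2
G0 Z4.31
G0 X0.00 Y0.00
G1 X14.19 Y0.00
G1 X14.19 Y11.61
G1 X0.00 Y11.61
G1 X0.00 Y0.00
; layer 3
G0 Z6.47
G0 X0.00 Y0.00
G1 X14.19 Y0.00
G1 X14.19 Y9.29
G1 X0.00 Y9.29
G1 X0.00 Y0.00
; layer 4
G0 Z8.63
G0 X0.00 Y0.00
G1 X14.19 Y0.00
G1 X14.19 Y6.96
G1 X0.00 Y6.96
G1 X0.00 Y0.00
; layer 5
G0 Z10.79
G0 X0.00 Y0.00
G1 X14.19 Y0.00
G1 X14.19 Y4.64
G1 X0.00 Y4.64
G1 X0.00 Y0.00
; layer 6
G0 Z12.94
G0 X0.00 Y0.00
G1 X14.19 Y0.00
G1 X14.19 Y2.32
G1 X0.00 Y2.32
G1 X0.00 Y0.00
M2 ; end

The solid is a wedge (ramp): 14.2 × 16.2 mm base, rising to 15.1 mm along the y=0 edge and sloping linearly to z=0 at y=16.2. Slicing at Δz = 2.16 mm — 7 equal slices spanning the solid's height, so layer i sits at z = i·h/7 — gives 6 non-empty perimeters. Each is a 4-segment closed polygon; G0 lifts to the layer z and rapids to the start vertex, then G1 traces the edges. The cross-section shrinks linearly with z (the slice at the apex is degenerate and omitted).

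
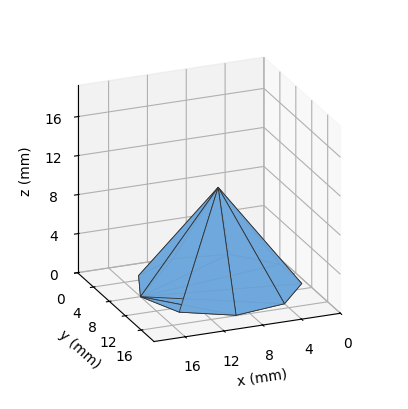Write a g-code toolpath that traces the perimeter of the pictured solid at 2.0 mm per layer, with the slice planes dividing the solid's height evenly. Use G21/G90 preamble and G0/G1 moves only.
Reading the render: the shape is a regular 9-sided pyramid, base circumscribed radius ≈ 8 mm, apex at z ≈ 10 mm (dimensions read to the nearest mm from the axis ticks). For the g-code, the solid's height is divided into equal slices at the stated Δz and each level perimeter traced with G1 moves after a G0 lift.

; perimeter-only toolpath
G21 ; units = mm
G90 ; absolute positioning
G28 ; home
; layer 1
G0 Z2.0
G0 X14.4 Y8.0
G1 X12.9 Y12.1
G1 X9.1 Y14.3
G1 X4.8 Y13.5
G1 X2.0 Y10.2
G1 X2.0 Y5.8
G1 X4.8 Y2.5
G1 X9.1 Y1.7
G1 X12.9 Y3.9
G1 X14.4 Y8.0
; layer 2
G0 Z4.0
G0 X12.8 Y8.0
G1 X11.7 Y11.1
G1 X8.8 Y12.7
G1 X5.6 Y12.1
G1 X3.5 Y9.6
G1 X3.5 Y6.4
G1 X5.6 Y3.9
G1 X8.8 Y3.3
G1 X11.7 Y4.9
G1 X12.8 Y8.0
; layer 3
G0 Z6.0
G0 X11.2 Y8.0
G1 X10.4 Y10.0
G1 X8.6 Y11.2
G1 X6.4 Y10.8
G1 X5.0 Y9.1
G1 X5.0 Y6.9
G1 X6.4 Y5.2
G1 X8.6 Y4.8
G1 X10.4 Y6.0
G1 X11.2 Y8.0
; layer 4
G0 Z8.0
G0 X9.6 Y8.0
G1 X9.2 Y9.0
G1 X8.3 Y9.6
G1 X7.2 Y9.4
G1 X6.5 Y8.5
G1 X6.5 Y7.5
G1 X7.2 Y6.6
G1 X8.3 Y6.4
G1 X9.2 Y7.0
G1 X9.6 Y8.0
M2 ; end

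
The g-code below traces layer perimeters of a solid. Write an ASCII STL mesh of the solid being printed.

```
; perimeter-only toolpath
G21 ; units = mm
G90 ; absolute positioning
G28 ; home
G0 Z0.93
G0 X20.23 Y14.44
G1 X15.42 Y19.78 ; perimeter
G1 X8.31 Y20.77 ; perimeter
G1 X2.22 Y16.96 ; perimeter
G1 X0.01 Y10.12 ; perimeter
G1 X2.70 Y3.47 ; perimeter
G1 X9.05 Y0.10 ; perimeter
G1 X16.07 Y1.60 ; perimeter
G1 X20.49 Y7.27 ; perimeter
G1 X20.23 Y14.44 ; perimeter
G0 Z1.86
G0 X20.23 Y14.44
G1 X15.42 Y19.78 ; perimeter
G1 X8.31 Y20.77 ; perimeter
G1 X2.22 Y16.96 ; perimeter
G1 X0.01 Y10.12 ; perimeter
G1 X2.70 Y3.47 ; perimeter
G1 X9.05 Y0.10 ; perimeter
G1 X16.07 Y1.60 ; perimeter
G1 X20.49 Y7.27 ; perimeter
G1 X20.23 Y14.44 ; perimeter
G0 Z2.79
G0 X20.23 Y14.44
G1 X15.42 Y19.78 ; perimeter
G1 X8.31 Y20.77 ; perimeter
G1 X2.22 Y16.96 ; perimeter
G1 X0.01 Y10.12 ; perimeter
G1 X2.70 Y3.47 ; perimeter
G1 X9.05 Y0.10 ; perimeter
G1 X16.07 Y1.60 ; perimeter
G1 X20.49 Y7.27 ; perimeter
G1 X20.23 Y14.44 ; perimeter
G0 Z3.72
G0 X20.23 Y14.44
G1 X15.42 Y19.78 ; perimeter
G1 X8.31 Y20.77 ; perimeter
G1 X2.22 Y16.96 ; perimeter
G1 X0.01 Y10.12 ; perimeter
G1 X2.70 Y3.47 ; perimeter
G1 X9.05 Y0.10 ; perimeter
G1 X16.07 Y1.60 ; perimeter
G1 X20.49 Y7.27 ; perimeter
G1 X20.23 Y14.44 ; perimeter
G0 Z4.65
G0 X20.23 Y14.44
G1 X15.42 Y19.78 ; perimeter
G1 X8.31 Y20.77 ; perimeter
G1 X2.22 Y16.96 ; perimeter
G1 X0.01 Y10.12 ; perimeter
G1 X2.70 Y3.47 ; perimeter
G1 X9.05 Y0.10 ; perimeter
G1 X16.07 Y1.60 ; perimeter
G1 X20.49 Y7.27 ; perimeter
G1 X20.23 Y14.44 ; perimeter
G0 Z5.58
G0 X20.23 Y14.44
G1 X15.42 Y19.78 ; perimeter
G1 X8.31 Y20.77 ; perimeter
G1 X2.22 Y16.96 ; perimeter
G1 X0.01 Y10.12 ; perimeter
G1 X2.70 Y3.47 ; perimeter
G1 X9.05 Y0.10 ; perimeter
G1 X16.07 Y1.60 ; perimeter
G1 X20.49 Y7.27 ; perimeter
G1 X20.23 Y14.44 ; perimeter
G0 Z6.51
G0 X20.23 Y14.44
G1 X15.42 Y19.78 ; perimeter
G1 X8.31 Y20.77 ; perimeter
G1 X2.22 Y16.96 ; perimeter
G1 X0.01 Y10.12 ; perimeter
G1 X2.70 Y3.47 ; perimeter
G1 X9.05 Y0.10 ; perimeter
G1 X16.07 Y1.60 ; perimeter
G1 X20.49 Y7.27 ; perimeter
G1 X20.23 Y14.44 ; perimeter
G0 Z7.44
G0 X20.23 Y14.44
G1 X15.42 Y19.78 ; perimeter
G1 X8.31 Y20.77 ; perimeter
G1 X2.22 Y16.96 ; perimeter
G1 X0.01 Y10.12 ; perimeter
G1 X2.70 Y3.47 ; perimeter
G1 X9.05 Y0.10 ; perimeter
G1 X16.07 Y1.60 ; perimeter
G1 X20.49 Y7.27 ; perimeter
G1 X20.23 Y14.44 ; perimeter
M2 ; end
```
solid part
  facet normal 0.0000 0.0000 -1.0000
    outer loop
      vertex 8.31 20.77 0.00
      vertex 15.42 19.78 0.00
      vertex 20.23 14.44 0.00
    endloop
  endfacet
  facet normal 0.0000 0.0000 -1.0000
    outer loop
      vertex 2.22 16.96 0.00
      vertex 8.31 20.77 0.00
      vertex 20.23 14.44 0.00
    endloop
  endfacet
  facet normal 0.0000 0.0000 -1.0000
    outer loop
      vertex 0.01 10.12 0.00
      vertex 2.22 16.96 0.00
      vertex 20.23 14.44 0.00
    endloop
  endfacet
  facet normal 0.0000 0.0000 -1.0000
    outer loop
      vertex 2.70 3.47 0.00
      vertex 0.01 10.12 0.00
      vertex 20.23 14.44 0.00
    endloop
  endfacet
  facet normal 0.0000 0.0000 -1.0000
    outer loop
      vertex 9.05 0.10 0.00
      vertex 2.70 3.47 0.00
      vertex 20.23 14.44 0.00
    endloop
  endfacet
  facet normal 0.0000 0.0000 -1.0000
    outer loop
      vertex 16.07 1.60 0.00
      vertex 9.05 0.10 0.00
      vertex 20.23 14.44 0.00
    endloop
  endfacet
  facet normal 0.0000 0.0000 -1.0000
    outer loop
      vertex 20.49 7.27 0.00
      vertex 16.07 1.60 0.00
      vertex 20.23 14.44 0.00
    endloop
  endfacet
  facet normal 0.0000 0.0000 1.0000
    outer loop
      vertex 20.23 14.44 7.44
      vertex 15.42 19.78 7.44
      vertex 8.31 20.77 7.44
    endloop
  endfacet
  facet normal 0.0000 0.0000 1.0000
    outer loop
      vertex 20.23 14.44 7.44
      vertex 8.31 20.77 7.44
      vertex 2.22 16.96 7.44
    endloop
  endfacet
  facet normal 0.0000 0.0000 1.0000
    outer loop
      vertex 20.23 14.44 7.44
      vertex 2.22 16.96 7.44
      vertex 0.01 10.12 7.44
    endloop
  endfacet
  facet normal 0.0000 0.0000 1.0000
    outer loop
      vertex 20.23 14.44 7.44
      vertex 0.01 10.12 7.44
      vertex 2.70 3.47 7.44
    endloop
  endfacet
  facet normal 0.0000 0.0000 1.0000
    outer loop
      vertex 20.23 14.44 7.44
      vertex 2.70 3.47 7.44
      vertex 9.05 0.10 7.44
    endloop
  endfacet
  facet normal 0.0000 0.0000 1.0000
    outer loop
      vertex 20.23 14.44 7.44
      vertex 9.05 0.10 7.44
      vertex 16.07 1.60 7.44
    endloop
  endfacet
  facet normal 0.0000 0.0000 1.0000
    outer loop
      vertex 20.23 14.44 7.44
      vertex 16.07 1.60 7.44
      vertex 20.49 7.27 7.44
    endloop
  endfacet
  facet normal 0.7430 0.6693 0.0000
    outer loop
      vertex 20.23 14.44 0.00
      vertex 15.42 19.78 0.00
      vertex 15.42 19.78 7.44
    endloop
  endfacet
  facet normal 0.7430 0.6693 0.0000
    outer loop
      vertex 20.23 14.44 0.00
      vertex 15.42 19.78 7.44
      vertex 20.23 14.44 7.44
    endloop
  endfacet
  facet normal 0.1379 0.9904 0.0000
    outer loop
      vertex 15.42 19.78 0.00
      vertex 8.31 20.77 0.00
      vertex 8.31 20.77 7.44
    endloop
  endfacet
  facet normal 0.1379 0.9904 0.0000
    outer loop
      vertex 15.42 19.78 0.00
      vertex 8.31 20.77 7.44
      vertex 15.42 19.78 7.44
    endloop
  endfacet
  facet normal -0.5304 0.8478 0.0000
    outer loop
      vertex 8.31 20.77 0.00
      vertex 2.22 16.96 0.00
      vertex 2.22 16.96 7.44
    endloop
  endfacet
  facet normal -0.5304 0.8478 0.0000
    outer loop
      vertex 8.31 20.77 0.00
      vertex 2.22 16.96 7.44
      vertex 8.31 20.77 7.44
    endloop
  endfacet
  facet normal -0.9516 0.3074 0.0000
    outer loop
      vertex 2.22 16.96 0.00
      vertex 0.01 10.12 0.00
      vertex 0.01 10.12 7.44
    endloop
  endfacet
  facet normal -0.9516 0.3074 0.0000
    outer loop
      vertex 2.22 16.96 0.00
      vertex 0.01 10.12 7.44
      vertex 2.22 16.96 7.44
    endloop
  endfacet
  facet normal -0.9270 -0.3750 0.0000
    outer loop
      vertex 0.01 10.12 0.00
      vertex 2.70 3.47 0.00
      vertex 2.70 3.47 7.44
    endloop
  endfacet
  facet normal -0.9270 -0.3750 0.0000
    outer loop
      vertex 0.01 10.12 0.00
      vertex 2.70 3.47 7.44
      vertex 0.01 10.12 7.44
    endloop
  endfacet
  facet normal -0.4688 -0.8833 0.0000
    outer loop
      vertex 2.70 3.47 0.00
      vertex 9.05 0.10 0.00
      vertex 9.05 0.10 7.44
    endloop
  endfacet
  facet normal -0.4688 -0.8833 0.0000
    outer loop
      vertex 2.70 3.47 0.00
      vertex 9.05 0.10 7.44
      vertex 2.70 3.47 7.44
    endloop
  endfacet
  facet normal 0.2090 -0.9779 0.0000
    outer loop
      vertex 9.05 0.10 0.00
      vertex 16.07 1.60 0.00
      vertex 16.07 1.60 7.44
    endloop
  endfacet
  facet normal 0.2090 -0.9779 0.0000
    outer loop
      vertex 9.05 0.10 0.00
      vertex 16.07 1.60 7.44
      vertex 9.05 0.10 7.44
    endloop
  endfacet
  facet normal 0.7887 -0.6148 0.0000
    outer loop
      vertex 16.07 1.60 0.00
      vertex 20.49 7.27 0.00
      vertex 20.49 7.27 7.44
    endloop
  endfacet
  facet normal 0.7887 -0.6148 0.0000
    outer loop
      vertex 16.07 1.60 0.00
      vertex 20.49 7.27 7.44
      vertex 16.07 1.60 7.44
    endloop
  endfacet
  facet normal 0.9993 0.0362 0.0000
    outer loop
      vertex 20.49 7.27 0.00
      vertex 20.23 14.44 0.00
      vertex 20.23 14.44 7.44
    endloop
  endfacet
  facet normal 0.9993 0.0362 0.0000
    outer loop
      vertex 20.49 7.27 0.00
      vertex 20.23 14.44 7.44
      vertex 20.49 7.27 7.44
    endloop
  endfacet
endsolid part

The G0 Z moves step by Δz≈0.93 mm. Every layer's G1 loop is the same polygon, so the solid is a straight extrusion of it from z=0 to z≈7.44. Closing with flat bottom and top caps and triangulating gives 32 facets — a regular 9-sided prism (a cylinder approximated with 9 flat sides), circumscribed radius ≈ 10.5 mm, height ≈ 7.44 mm.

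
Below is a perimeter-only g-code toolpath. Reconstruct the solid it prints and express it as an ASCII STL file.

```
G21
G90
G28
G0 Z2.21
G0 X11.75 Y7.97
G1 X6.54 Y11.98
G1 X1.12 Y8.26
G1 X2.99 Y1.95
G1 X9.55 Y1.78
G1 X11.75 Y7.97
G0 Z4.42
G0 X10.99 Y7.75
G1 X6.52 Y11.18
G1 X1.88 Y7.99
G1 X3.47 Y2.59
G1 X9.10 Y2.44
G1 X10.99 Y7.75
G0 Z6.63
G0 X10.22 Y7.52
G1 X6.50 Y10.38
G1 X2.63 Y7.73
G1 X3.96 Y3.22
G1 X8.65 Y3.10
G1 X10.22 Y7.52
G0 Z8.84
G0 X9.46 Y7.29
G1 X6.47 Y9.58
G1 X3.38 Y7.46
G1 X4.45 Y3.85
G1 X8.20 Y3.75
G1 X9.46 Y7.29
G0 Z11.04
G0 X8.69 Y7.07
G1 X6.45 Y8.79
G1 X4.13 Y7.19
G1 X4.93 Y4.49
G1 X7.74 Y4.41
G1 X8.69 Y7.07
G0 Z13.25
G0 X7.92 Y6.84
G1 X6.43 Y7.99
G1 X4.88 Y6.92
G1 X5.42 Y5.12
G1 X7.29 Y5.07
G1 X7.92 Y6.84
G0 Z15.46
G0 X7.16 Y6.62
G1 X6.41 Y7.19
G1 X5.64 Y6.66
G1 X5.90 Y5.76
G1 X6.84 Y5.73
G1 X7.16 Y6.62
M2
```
solid part
  facet normal 0.0000 0.0000 -1.0000
    outer loop
      vertex 0.37 8.53 0.00
      vertex 6.56 12.78 0.00
      vertex 12.52 8.20 0.00
    endloop
  endfacet
  facet normal 0.0000 0.0000 -1.0000
    outer loop
      vertex 2.50 1.32 0.00
      vertex 0.37 8.53 0.00
      vertex 12.52 8.20 0.00
    endloop
  endfacet
  facet normal 0.0000 0.0000 -1.0000
    outer loop
      vertex 10.00 1.12 0.00
      vertex 2.50 1.32 0.00
      vertex 12.52 8.20 0.00
    endloop
  endfacet
  facet normal 0.5848 0.7610 0.2808
    outer loop
      vertex 12.52 8.20 0.00
      vertex 6.56 12.78 0.00
      vertex 6.39 6.39 17.67
    endloop
  endfacet
  facet normal -0.5432 0.7912 0.2809
    outer loop
      vertex 6.56 12.78 0.00
      vertex 0.37 8.53 0.00
      vertex 6.39 6.39 17.67
    endloop
  endfacet
  facet normal -0.9205 -0.2719 0.2807
    outer loop
      vertex 0.37 8.53 0.00
      vertex 2.50 1.32 0.00
      vertex 6.39 6.39 17.67
    endloop
  endfacet
  facet normal -0.0256 -0.9594 0.2809
    outer loop
      vertex 2.50 1.32 0.00
      vertex 10.00 1.12 0.00
      vertex 6.39 6.39 17.67
    endloop
  endfacet
  facet normal 0.9042 -0.3218 0.2807
    outer loop
      vertex 10.00 1.12 0.00
      vertex 12.52 8.20 0.00
      vertex 6.39 6.39 17.67
    endloop
  endfacet
endsolid part

The G0 Z moves step by Δz≈2.21 mm. The G1 loops shrink linearly with z, so the solid tapers from its base footprint up to z≈17.7. Closing with a flat bottom cap and the tapered top and triangulating gives 8 facets — a regular 5-sided pyramid, base circumscribed radius ≈ 6.39 mm, apex at z ≈ 17.7 mm.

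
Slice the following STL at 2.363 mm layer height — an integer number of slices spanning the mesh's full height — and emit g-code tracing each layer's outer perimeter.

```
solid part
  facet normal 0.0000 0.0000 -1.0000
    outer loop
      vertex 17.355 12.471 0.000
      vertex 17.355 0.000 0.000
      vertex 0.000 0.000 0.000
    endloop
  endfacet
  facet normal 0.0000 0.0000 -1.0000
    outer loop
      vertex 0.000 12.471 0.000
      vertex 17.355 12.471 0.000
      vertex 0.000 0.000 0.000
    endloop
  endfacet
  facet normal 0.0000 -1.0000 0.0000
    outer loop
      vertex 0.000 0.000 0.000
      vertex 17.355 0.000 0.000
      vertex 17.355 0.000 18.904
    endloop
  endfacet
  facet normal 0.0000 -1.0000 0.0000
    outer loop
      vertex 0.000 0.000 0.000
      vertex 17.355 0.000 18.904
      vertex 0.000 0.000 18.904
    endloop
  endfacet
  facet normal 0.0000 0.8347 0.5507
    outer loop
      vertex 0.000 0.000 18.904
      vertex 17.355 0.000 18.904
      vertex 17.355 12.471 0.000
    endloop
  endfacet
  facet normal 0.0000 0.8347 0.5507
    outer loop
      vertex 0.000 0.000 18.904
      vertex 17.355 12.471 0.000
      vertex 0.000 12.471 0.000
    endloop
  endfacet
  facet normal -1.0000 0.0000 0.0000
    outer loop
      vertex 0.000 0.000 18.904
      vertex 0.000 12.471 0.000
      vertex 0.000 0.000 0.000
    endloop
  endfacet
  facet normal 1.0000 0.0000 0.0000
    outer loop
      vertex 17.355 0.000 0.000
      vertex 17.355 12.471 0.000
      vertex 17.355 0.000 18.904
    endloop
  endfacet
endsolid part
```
; perimeter-only toolpath
G21 ; units = mm
G90 ; absolute positioning
G28 ; home
; layer 1
G0 Z2.363
G0 X0.000 Y0.000
G1 X17.355 Y0.000
G1 X17.355 Y10.912
G1 X0.000 Y10.912
G1 X0.000 Y0.000
; layer 2
G0 Z4.726
G0 X0.000 Y0.000
G1 X17.355 Y0.000
G1 X17.355 Y9.353
G1 X0.000 Y9.353
G1 X0.000 Y0.000
; layer 3
G0 Z7.089
G0 X0.000 Y0.000
G1 X17.355 Y0.000
G1 X17.355 Y7.794
G1 X0.000 Y7.794
G1 X0.000 Y0.000
; layer 4
G0 Z9.452
G0 X0.000 Y0.000
G1 X17.355 Y0.000
G1 X17.355 Y6.236
G1 X0.000 Y6.236
G1 X0.000 Y0.000
; layer 5
G0 Z11.815
G0 X0.000 Y0.000
G1 X17.355 Y0.000
G1 X17.355 Y4.677
G1 X0.000 Y4.677
G1 X0.000 Y0.000
; layer 6
G0 Z14.178
G0 X0.000 Y0.000
G1 X17.355 Y0.000
G1 X17.355 Y3.118
G1 X0.000 Y3.118
G1 X0.000 Y0.000
; layer 7
G0 Z16.541
G0 X0.000 Y0.000
G1 X17.355 Y0.000
G1 X17.355 Y1.559
G1 X0.000 Y1.559
G1 X0.000 Y0.000
M2 ; end

The solid is a wedge (ramp): 17.4 × 12.5 mm base, rising to 18.9 mm along the y=0 edge and sloping linearly to z=0 at y=12.5. Slicing at Δz = 2.363 mm — 8 equal slices spanning the solid's height, so layer i sits at z = i·h/8 — gives 7 non-empty perimeters. Each is a 4-segment closed polygon; G0 lifts to the layer z and rapids to the start vertex, then G1 traces the edges. The cross-section shrinks linearly with z (the slice at the apex is degenerate and omitted).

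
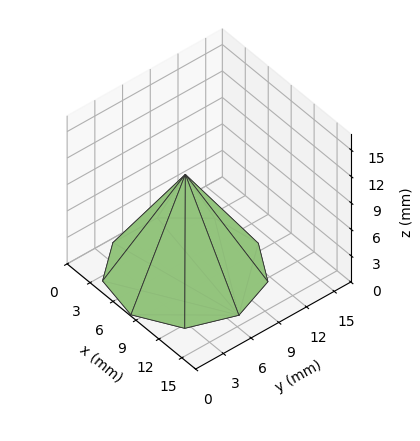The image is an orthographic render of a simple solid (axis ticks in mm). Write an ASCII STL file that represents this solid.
Reading the render: the shape is a regular 9-sided pyramid, base circumscribed radius ≈ 7 mm, apex at z ≈ 11 mm (dimensions read to the nearest mm from the axis ticks). For the STL, each face is triangulated and given an outward normal.

solid part
  facet normal 0.0000 0.0000 -1.0000
    outer loop
      vertex 8.216 13.894 0.000
      vertex 12.362 11.500 0.000
      vertex 14.000 7.000 0.000
    endloop
  endfacet
  facet normal 0.0000 0.0000 -1.0000
    outer loop
      vertex 3.500 13.062 0.000
      vertex 8.216 13.894 0.000
      vertex 14.000 7.000 0.000
    endloop
  endfacet
  facet normal 0.0000 0.0000 -1.0000
    outer loop
      vertex 0.422 9.394 0.000
      vertex 3.500 13.062 0.000
      vertex 14.000 7.000 0.000
    endloop
  endfacet
  facet normal 0.0000 0.0000 -1.0000
    outer loop
      vertex 0.422 4.606 0.000
      vertex 0.422 9.394 0.000
      vertex 14.000 7.000 0.000
    endloop
  endfacet
  facet normal 0.0000 0.0000 -1.0000
    outer loop
      vertex 3.500 0.938 0.000
      vertex 0.422 4.606 0.000
      vertex 14.000 7.000 0.000
    endloop
  endfacet
  facet normal 0.0000 0.0000 -1.0000
    outer loop
      vertex 8.216 0.106 0.000
      vertex 3.500 0.938 0.000
      vertex 14.000 7.000 0.000
    endloop
  endfacet
  facet normal 0.0000 0.0000 -1.0000
    outer loop
      vertex 12.362 2.500 0.000
      vertex 8.216 0.106 0.000
      vertex 14.000 7.000 0.000
    endloop
  endfacet
  facet normal 0.8065 0.2936 0.5132
    outer loop
      vertex 14.000 7.000 0.000
      vertex 12.362 11.500 0.000
      vertex 7.000 7.000 11.000
    endloop
  endfacet
  facet normal 0.4292 0.7432 0.5132
    outer loop
      vertex 12.362 11.500 0.000
      vertex 8.216 13.894 0.000
      vertex 7.000 7.000 11.000
    endloop
  endfacet
  facet normal -0.1491 0.8452 0.5132
    outer loop
      vertex 8.216 13.894 0.000
      vertex 3.500 13.062 0.000
      vertex 7.000 7.000 11.000
    endloop
  endfacet
  facet normal -0.6574 0.5517 0.5132
    outer loop
      vertex 3.500 13.062 0.000
      vertex 0.422 9.394 0.000
      vertex 7.000 7.000 11.000
    endloop
  endfacet
  facet normal -0.8582 0.0000 0.5132
    outer loop
      vertex 0.422 9.394 0.000
      vertex 0.422 4.606 0.000
      vertex 7.000 7.000 11.000
    endloop
  endfacet
  facet normal -0.6574 -0.5517 0.5132
    outer loop
      vertex 0.422 4.606 0.000
      vertex 3.500 0.938 0.000
      vertex 7.000 7.000 11.000
    endloop
  endfacet
  facet normal -0.1491 -0.8452 0.5132
    outer loop
      vertex 3.500 0.938 0.000
      vertex 8.216 0.106 0.000
      vertex 7.000 7.000 11.000
    endloop
  endfacet
  facet normal 0.4292 -0.7432 0.5132
    outer loop
      vertex 8.216 0.106 0.000
      vertex 12.362 2.500 0.000
      vertex 7.000 7.000 11.000
    endloop
  endfacet
  facet normal 0.8065 -0.2936 0.5132
    outer loop
      vertex 12.362 2.500 0.000
      vertex 14.000 7.000 0.000
      vertex 7.000 7.000 11.000
    endloop
  endfacet
endsolid part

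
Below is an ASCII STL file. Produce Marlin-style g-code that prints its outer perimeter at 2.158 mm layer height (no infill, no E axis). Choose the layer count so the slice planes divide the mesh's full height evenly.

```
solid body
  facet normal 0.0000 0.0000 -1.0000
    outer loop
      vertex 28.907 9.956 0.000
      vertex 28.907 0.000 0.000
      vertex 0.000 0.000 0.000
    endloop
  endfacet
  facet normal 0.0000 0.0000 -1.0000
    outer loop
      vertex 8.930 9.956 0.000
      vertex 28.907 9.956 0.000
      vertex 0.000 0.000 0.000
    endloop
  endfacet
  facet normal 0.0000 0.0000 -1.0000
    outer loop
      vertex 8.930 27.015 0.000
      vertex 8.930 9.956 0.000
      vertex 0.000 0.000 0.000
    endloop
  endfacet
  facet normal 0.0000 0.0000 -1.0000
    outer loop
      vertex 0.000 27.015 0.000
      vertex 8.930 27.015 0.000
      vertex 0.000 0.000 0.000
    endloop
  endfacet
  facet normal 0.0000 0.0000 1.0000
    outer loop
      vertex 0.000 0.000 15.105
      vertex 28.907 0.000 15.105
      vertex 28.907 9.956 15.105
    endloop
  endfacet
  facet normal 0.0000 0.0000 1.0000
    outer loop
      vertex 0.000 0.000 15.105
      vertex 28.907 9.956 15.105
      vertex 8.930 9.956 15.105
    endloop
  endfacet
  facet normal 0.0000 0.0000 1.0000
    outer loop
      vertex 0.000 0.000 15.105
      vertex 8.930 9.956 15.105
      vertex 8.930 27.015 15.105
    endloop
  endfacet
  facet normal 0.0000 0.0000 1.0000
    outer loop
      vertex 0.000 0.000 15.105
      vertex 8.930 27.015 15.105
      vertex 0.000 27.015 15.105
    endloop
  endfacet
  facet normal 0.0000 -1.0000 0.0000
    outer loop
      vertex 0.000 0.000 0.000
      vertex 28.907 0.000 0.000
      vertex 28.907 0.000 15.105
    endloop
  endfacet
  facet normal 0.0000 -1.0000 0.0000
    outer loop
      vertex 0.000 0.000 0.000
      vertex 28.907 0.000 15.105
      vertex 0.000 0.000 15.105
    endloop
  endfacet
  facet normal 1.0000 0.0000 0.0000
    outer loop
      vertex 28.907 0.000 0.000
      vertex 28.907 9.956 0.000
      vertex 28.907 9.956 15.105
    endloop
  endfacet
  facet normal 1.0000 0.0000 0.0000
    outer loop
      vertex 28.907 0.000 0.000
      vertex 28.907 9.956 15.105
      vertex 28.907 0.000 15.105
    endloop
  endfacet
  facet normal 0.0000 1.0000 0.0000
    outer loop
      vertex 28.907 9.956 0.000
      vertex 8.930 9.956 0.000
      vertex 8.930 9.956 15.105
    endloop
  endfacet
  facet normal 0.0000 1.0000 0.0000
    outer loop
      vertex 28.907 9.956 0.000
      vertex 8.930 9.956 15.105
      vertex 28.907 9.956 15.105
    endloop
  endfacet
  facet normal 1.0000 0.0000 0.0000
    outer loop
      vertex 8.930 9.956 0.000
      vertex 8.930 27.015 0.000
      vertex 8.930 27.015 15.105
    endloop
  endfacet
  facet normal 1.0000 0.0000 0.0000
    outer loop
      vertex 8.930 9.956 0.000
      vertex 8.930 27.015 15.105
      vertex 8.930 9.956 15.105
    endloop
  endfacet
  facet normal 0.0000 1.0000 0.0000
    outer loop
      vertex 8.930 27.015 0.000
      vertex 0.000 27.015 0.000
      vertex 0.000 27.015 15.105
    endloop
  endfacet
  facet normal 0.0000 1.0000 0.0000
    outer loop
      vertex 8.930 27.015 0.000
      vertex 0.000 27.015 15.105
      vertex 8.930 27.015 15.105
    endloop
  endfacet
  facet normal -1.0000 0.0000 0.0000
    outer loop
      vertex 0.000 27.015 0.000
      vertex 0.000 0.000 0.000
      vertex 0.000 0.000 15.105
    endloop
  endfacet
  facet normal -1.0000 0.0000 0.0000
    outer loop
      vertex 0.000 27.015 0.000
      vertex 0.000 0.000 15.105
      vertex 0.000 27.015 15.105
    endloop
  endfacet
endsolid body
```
; perimeter-only toolpath
G21 ; units = mm
G90 ; absolute positioning
G28 ; home
; layer 1
G0 Z2.158
G0 X0.000 Y0.000
G1 X28.907 Y0.000
G1 X28.907 Y9.956
G1 X8.930 Y9.956
G1 X8.930 Y27.015
G1 X0.000 Y27.015
G1 X0.000 Y0.000
; layer 2
G0 Z4.316
G0 X0.000 Y0.000
G1 X28.907 Y0.000
G1 X28.907 Y9.956
G1 X8.930 Y9.956
G1 X8.930 Y27.015
G1 X0.000 Y27.015
G1 X0.000 Y0.000
; layer 3
G0 Z6.474
G0 X0.000 Y0.000
G1 X28.907 Y0.000
G1 X28.907 Y9.956
G1 X8.930 Y9.956
G1 X8.930 Y27.015
G1 X0.000 Y27.015
G1 X0.000 Y0.000
; layer 4
G0 Z8.631
G0 X0.000 Y0.000
G1 X28.907 Y0.000
G1 X28.907 Y9.956
G1 X8.930 Y9.956
G1 X8.930 Y27.015
G1 X0.000 Y27.015
G1 X0.000 Y0.000
; layer 5
G0 Z10.789
G0 X0.000 Y0.000
G1 X28.907 Y0.000
G1 X28.907 Y9.956
G1 X8.930 Y9.956
G1 X8.930 Y27.015
G1 X0.000 Y27.015
G1 X0.000 Y0.000
; layer 6
G0 Z12.947
G0 X0.000 Y0.000
G1 X28.907 Y0.000
G1 X28.907 Y9.956
G1 X8.930 Y9.956
G1 X8.930 Y27.015
G1 X0.000 Y27.015
G1 X0.000 Y0.000
; layer 7
G0 Z15.105
G0 X0.000 Y0.000
G1 X28.907 Y0.000
G1 X28.907 Y9.956
G1 X8.930 Y9.956
G1 X8.930 Y27.015
G1 X0.000 Y27.015
G1 X0.000 Y0.000
M2 ; end

The solid is an L-shaped prism: outer 28.9 × 27 mm, arm thicknesses ≈ 9.96 mm (horizontal) and 8.93 mm (vertical), extruded 15.1 mm in z. Slicing at Δz = 2.158 mm — 7 equal slices spanning the solid's height, so layer i sits at z = i·h/7 — gives 7 non-empty perimeters. Each is a 6-segment closed polygon; G0 lifts to the layer z and rapids to the start vertex, then G1 traces the edges.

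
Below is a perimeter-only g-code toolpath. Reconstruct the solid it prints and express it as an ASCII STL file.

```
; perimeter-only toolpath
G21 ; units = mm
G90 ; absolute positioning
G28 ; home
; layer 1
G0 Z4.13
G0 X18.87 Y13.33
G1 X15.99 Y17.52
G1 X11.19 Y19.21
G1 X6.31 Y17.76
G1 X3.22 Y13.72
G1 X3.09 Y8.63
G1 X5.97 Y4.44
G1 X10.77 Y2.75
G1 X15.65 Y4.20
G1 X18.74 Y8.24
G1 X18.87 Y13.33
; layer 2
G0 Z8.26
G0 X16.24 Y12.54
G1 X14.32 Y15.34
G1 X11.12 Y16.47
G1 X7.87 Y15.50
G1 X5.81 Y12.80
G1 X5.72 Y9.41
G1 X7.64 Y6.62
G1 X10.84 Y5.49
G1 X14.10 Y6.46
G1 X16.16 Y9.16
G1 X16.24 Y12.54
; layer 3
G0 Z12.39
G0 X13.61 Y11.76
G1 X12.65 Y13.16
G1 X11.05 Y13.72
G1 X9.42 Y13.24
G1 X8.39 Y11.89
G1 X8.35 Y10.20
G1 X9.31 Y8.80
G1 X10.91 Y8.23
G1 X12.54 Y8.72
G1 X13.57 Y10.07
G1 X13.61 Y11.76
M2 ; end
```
solid part
  facet normal 0.0000 0.0000 -1.0000
    outer loop
      vertex 11.26 21.96 0.00
      vertex 17.66 19.70 0.00
      vertex 21.50 14.11 0.00
    endloop
  endfacet
  facet normal 0.0000 0.0000 -1.0000
    outer loop
      vertex 4.75 20.02 0.00
      vertex 11.26 21.96 0.00
      vertex 21.50 14.11 0.00
    endloop
  endfacet
  facet normal 0.0000 0.0000 -1.0000
    outer loop
      vertex 0.63 14.63 0.00
      vertex 4.75 20.02 0.00
      vertex 21.50 14.11 0.00
    endloop
  endfacet
  facet normal 0.0000 0.0000 -1.0000
    outer loop
      vertex 0.46 7.85 0.00
      vertex 0.63 14.63 0.00
      vertex 21.50 14.11 0.00
    endloop
  endfacet
  facet normal 0.0000 0.0000 -1.0000
    outer loop
      vertex 4.30 2.26 0.00
      vertex 0.46 7.85 0.00
      vertex 21.50 14.11 0.00
    endloop
  endfacet
  facet normal 0.0000 0.0000 -1.0000
    outer loop
      vertex 10.70 0.00 0.00
      vertex 4.30 2.26 0.00
      vertex 21.50 14.11 0.00
    endloop
  endfacet
  facet normal 0.0000 0.0000 -1.0000
    outer loop
      vertex 17.21 1.94 0.00
      vertex 10.70 0.00 0.00
      vertex 21.50 14.11 0.00
    endloop
  endfacet
  facet normal 0.0000 0.0000 -1.0000
    outer loop
      vertex 21.33 7.33 0.00
      vertex 17.21 1.94 0.00
      vertex 21.50 14.11 0.00
    endloop
  endfacet
  facet normal 0.6967 0.4786 0.5343
    outer loop
      vertex 21.50 14.11 0.00
      vertex 17.66 19.70 0.00
      vertex 10.98 10.98 16.52
    endloop
  endfacet
  facet normal 0.2814 0.7970 0.5345
    outer loop
      vertex 17.66 19.70 0.00
      vertex 11.26 21.96 0.00
      vertex 10.98 10.98 16.52
    endloop
  endfacet
  facet normal -0.2414 0.8101 0.5343
    outer loop
      vertex 11.26 21.96 0.00
      vertex 4.75 20.02 0.00
      vertex 10.98 10.98 16.52
    endloop
  endfacet
  facet normal -0.6716 0.5134 0.5342
    outer loop
      vertex 4.75 20.02 0.00
      vertex 0.63 14.63 0.00
      vertex 10.98 10.98 16.52
    endloop
  endfacet
  facet normal -0.8451 0.0212 0.5342
    outer loop
      vertex 0.63 14.63 0.00
      vertex 0.46 7.85 0.00
      vertex 10.98 10.98 16.52
    endloop
  endfacet
  facet normal -0.6967 -0.4786 0.5343
    outer loop
      vertex 0.46 7.85 0.00
      vertex 4.30 2.26 0.00
      vertex 10.98 10.98 16.52
    endloop
  endfacet
  facet normal -0.2814 -0.7970 0.5345
    outer loop
      vertex 4.30 2.26 0.00
      vertex 10.70 0.00 0.00
      vertex 10.98 10.98 16.52
    endloop
  endfacet
  facet normal 0.2414 -0.8101 0.5343
    outer loop
      vertex 10.70 0.00 0.00
      vertex 17.21 1.94 0.00
      vertex 10.98 10.98 16.52
    endloop
  endfacet
  facet normal 0.6716 -0.5134 0.5342
    outer loop
      vertex 17.21 1.94 0.00
      vertex 21.33 7.33 0.00
      vertex 10.98 10.98 16.52
    endloop
  endfacet
  facet normal 0.8451 -0.0212 0.5342
    outer loop
      vertex 21.33 7.33 0.00
      vertex 21.50 14.11 0.00
      vertex 10.98 10.98 16.52
    endloop
  endfacet
endsolid part

The G0 Z moves step by Δz≈4.13 mm. The G1 loops shrink linearly with z, so the solid tapers from its base footprint up to z≈16.5. Closing with a flat bottom cap and the tapered top and triangulating gives 18 facets — a regular 10-sided pyramid, base circumscribed radius ≈ 11 mm, apex at z ≈ 16.5 mm.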